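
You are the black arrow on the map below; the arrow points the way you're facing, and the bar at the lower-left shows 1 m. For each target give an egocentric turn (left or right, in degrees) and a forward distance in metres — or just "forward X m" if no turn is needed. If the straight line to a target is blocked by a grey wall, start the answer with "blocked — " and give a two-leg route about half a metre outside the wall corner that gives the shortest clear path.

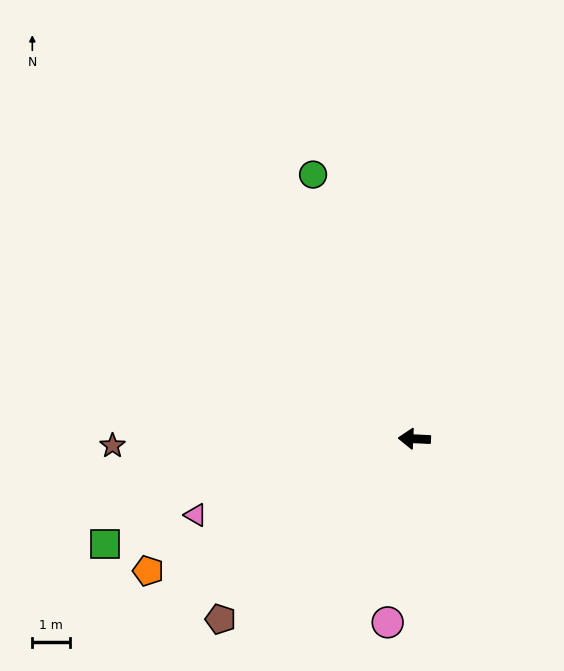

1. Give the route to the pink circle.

turn left 84°, forward 5.0 m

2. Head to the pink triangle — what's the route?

turn left 22°, forward 6.2 m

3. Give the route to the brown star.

turn left 4°, forward 8.1 m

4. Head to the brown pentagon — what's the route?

turn left 46°, forward 7.1 m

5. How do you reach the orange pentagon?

turn left 29°, forward 8.0 m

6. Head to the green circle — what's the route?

turn right 66°, forward 7.6 m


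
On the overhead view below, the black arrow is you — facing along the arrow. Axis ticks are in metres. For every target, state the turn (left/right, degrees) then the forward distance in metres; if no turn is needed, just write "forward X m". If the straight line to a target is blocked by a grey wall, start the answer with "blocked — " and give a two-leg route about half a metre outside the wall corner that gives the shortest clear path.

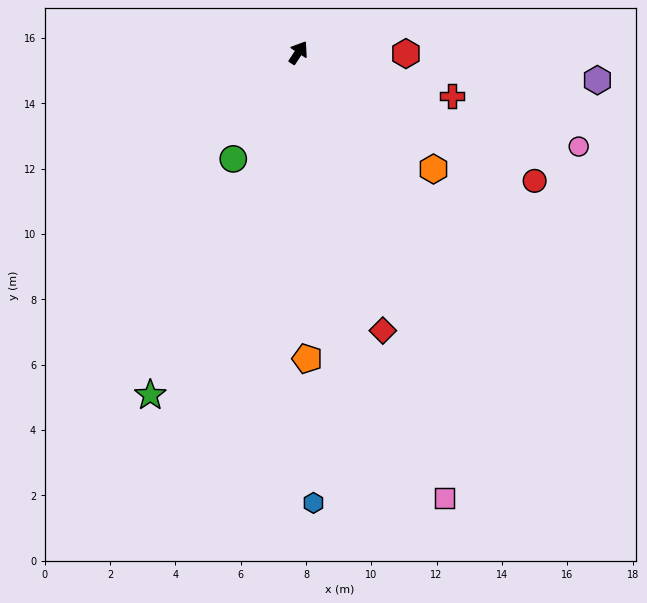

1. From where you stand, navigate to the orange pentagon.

turn right 145°, forward 9.4 m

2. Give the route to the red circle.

turn right 85°, forward 8.2 m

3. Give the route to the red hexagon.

turn right 57°, forward 3.3 m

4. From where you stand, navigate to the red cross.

turn right 72°, forward 4.9 m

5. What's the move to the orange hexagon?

turn right 97°, forward 5.5 m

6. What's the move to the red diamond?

turn right 130°, forward 8.9 m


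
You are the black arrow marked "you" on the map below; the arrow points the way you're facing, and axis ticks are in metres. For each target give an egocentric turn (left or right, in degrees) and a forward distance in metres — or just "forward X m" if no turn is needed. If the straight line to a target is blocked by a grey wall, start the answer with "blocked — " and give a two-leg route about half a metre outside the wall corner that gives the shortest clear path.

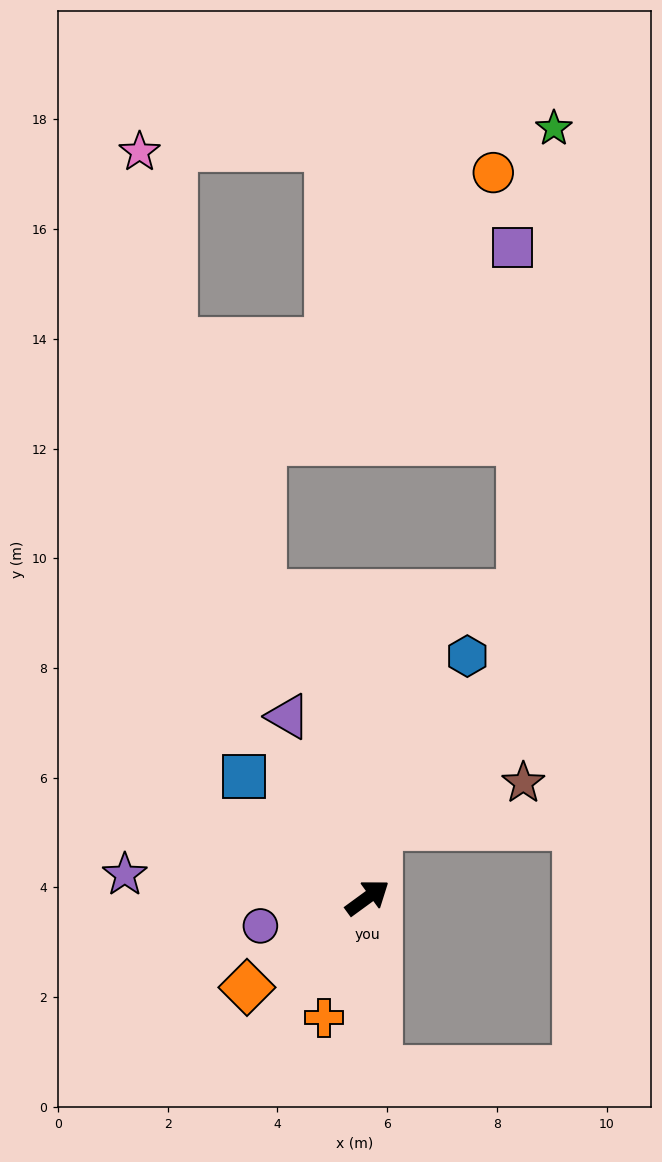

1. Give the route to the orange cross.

turn right 146°, forward 2.3 m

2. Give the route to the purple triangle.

turn left 78°, forward 3.6 m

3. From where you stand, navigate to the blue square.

turn left 99°, forward 3.1 m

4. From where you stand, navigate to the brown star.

blocked — turn left 44°, forward 1.3 m, then turn right 63°, forward 2.7 m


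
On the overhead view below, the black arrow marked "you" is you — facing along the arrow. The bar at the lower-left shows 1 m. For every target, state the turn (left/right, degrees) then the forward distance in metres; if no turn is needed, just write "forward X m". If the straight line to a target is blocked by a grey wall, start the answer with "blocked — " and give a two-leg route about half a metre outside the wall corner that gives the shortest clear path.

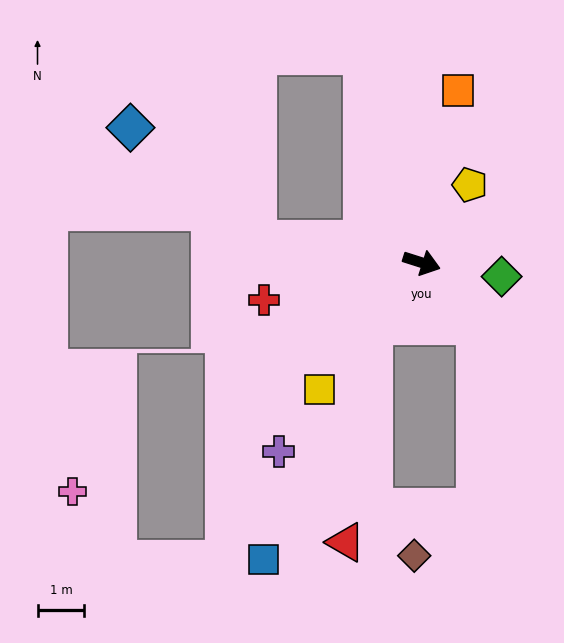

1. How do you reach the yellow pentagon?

turn left 76°, forward 2.0 m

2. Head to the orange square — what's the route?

turn left 96°, forward 3.8 m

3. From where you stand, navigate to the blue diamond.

blocked — turn right 170°, forward 3.6 m, then turn right 34°, forward 3.6 m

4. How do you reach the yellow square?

turn right 111°, forward 3.5 m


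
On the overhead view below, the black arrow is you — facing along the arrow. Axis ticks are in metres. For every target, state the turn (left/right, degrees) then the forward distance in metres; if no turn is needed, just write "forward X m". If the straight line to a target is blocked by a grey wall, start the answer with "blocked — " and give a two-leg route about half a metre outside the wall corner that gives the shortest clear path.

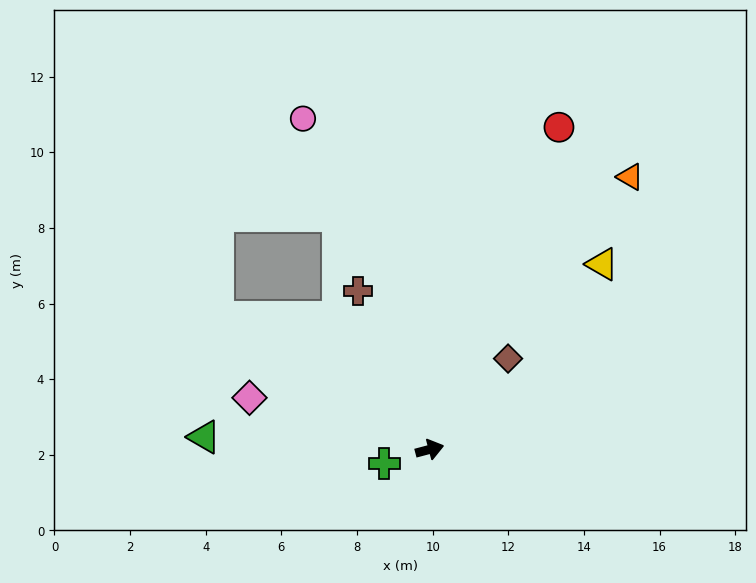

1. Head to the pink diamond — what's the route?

turn left 149°, forward 5.0 m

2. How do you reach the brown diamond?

turn left 34°, forward 3.2 m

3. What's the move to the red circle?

turn left 53°, forward 9.2 m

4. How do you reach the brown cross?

turn left 99°, forward 4.6 m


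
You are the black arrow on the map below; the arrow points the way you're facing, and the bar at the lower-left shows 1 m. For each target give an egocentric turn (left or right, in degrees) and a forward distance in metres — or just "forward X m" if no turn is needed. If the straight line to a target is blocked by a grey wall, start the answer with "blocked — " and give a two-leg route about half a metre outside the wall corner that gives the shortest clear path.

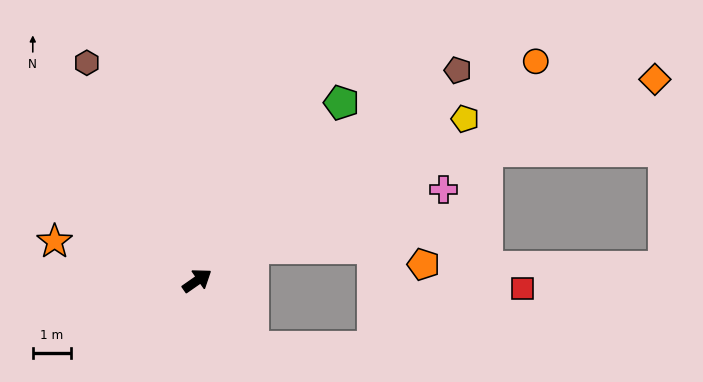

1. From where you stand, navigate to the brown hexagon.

turn left 82°, forward 6.3 m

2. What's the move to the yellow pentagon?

turn right 4°, forward 8.1 m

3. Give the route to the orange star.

turn left 130°, forward 3.8 m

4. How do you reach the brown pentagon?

turn left 4°, forward 8.7 m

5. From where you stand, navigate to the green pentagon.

turn left 16°, forward 5.9 m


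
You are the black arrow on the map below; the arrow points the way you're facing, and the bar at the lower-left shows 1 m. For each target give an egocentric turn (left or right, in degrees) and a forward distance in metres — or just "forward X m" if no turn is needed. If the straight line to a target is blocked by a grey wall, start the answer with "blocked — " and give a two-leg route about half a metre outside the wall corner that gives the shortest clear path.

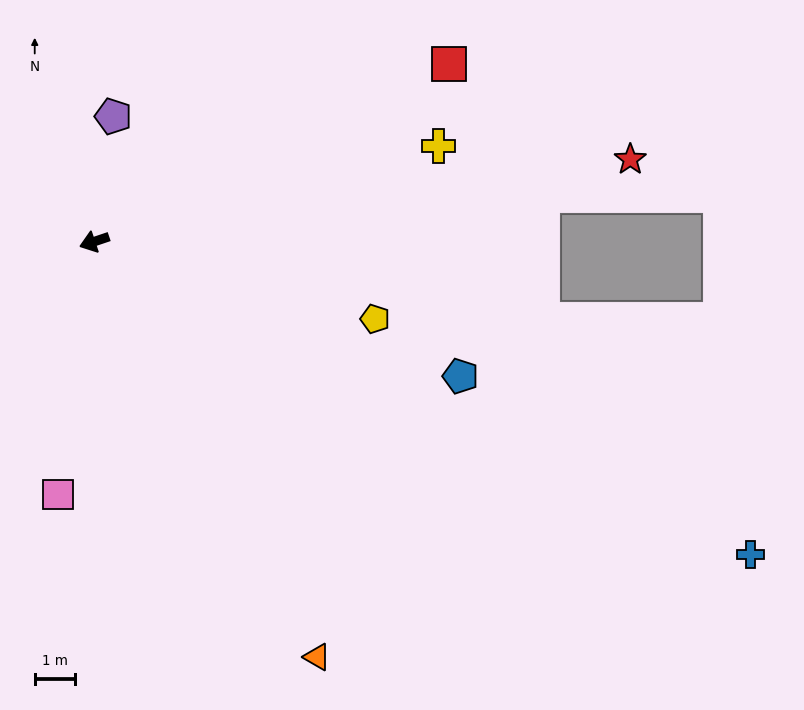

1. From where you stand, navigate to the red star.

turn left 170°, forward 13.6 m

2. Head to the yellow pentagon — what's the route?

turn left 146°, forward 7.3 m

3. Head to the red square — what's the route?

turn right 172°, forward 10.0 m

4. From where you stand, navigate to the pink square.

turn left 63°, forward 6.4 m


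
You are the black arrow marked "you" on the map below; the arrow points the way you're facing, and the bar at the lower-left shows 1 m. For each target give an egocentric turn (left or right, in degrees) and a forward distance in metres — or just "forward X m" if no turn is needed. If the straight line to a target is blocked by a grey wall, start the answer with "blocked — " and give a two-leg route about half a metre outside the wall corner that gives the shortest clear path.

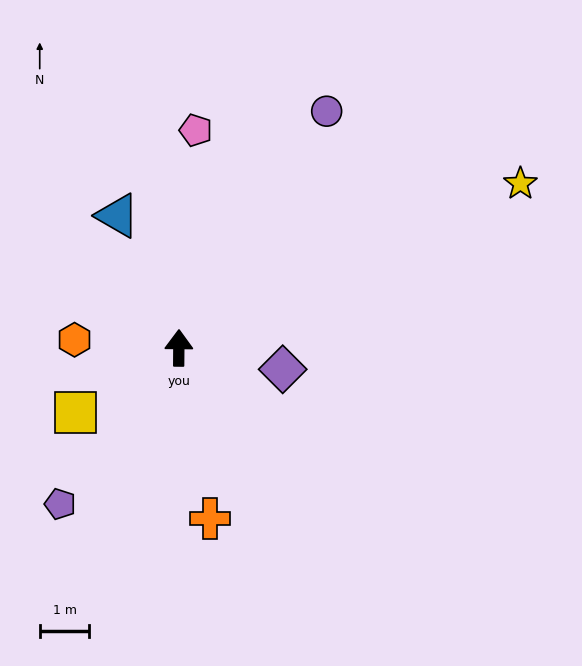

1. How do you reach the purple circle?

turn right 32°, forward 5.6 m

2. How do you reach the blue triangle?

turn left 25°, forward 2.9 m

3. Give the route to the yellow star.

turn right 64°, forward 7.6 m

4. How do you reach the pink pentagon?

turn right 4°, forward 4.4 m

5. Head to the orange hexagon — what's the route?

turn left 86°, forward 2.1 m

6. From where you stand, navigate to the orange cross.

turn right 169°, forward 3.5 m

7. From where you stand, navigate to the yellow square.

turn left 122°, forward 2.5 m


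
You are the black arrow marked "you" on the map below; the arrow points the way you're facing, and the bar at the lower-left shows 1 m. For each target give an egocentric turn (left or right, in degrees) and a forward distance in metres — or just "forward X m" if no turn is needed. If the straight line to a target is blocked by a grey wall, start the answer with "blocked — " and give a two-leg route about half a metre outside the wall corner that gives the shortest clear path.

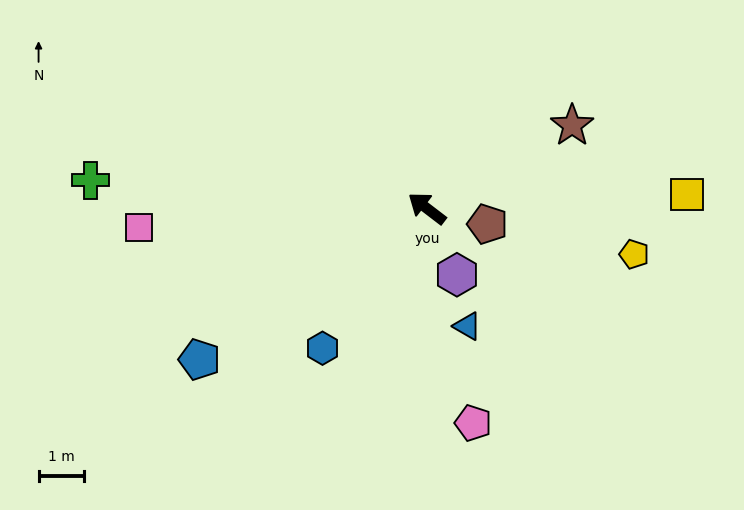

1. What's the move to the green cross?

turn left 33°, forward 7.4 m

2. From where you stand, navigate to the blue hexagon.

turn left 91°, forward 3.8 m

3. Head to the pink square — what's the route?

turn left 41°, forward 6.3 m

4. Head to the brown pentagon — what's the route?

turn right 157°, forward 1.4 m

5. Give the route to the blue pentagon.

turn left 71°, forward 6.0 m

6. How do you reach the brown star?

turn right 113°, forward 3.7 m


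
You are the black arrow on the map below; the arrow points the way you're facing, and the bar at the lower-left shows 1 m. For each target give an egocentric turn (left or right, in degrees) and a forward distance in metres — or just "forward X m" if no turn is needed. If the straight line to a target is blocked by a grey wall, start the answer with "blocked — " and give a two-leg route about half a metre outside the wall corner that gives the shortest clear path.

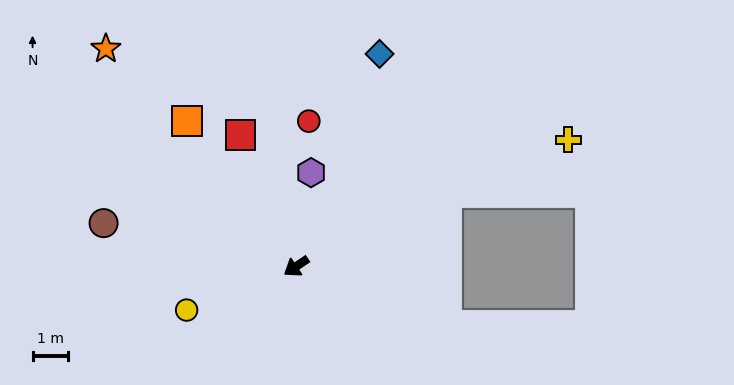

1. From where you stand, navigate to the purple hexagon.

turn right 133°, forward 2.7 m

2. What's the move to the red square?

turn right 101°, forward 4.0 m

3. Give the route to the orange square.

turn right 87°, forward 5.1 m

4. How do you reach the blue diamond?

turn right 145°, forward 6.4 m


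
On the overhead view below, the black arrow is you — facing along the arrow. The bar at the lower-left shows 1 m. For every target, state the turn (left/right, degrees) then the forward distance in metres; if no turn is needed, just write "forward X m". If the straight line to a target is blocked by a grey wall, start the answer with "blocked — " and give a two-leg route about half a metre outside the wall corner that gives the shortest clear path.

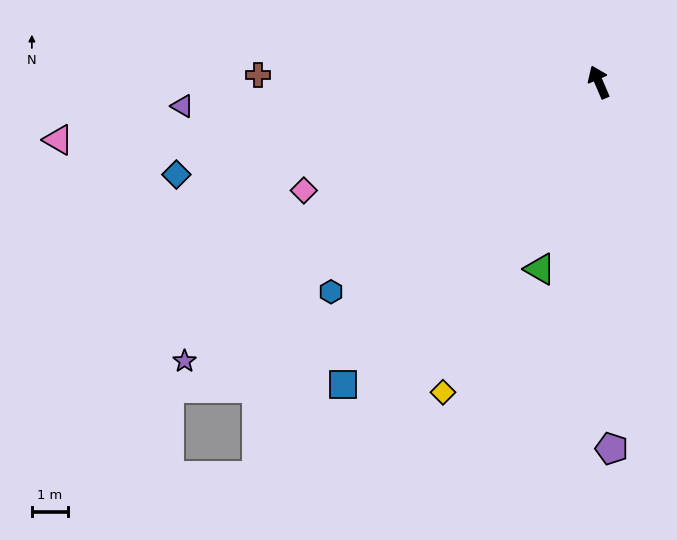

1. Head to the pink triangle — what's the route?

turn left 73°, forward 15.2 m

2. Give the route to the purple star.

turn left 101°, forward 14.0 m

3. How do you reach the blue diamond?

turn left 79°, forward 12.1 m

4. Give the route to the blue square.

turn left 116°, forward 11.1 m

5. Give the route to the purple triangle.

turn left 70°, forward 11.7 m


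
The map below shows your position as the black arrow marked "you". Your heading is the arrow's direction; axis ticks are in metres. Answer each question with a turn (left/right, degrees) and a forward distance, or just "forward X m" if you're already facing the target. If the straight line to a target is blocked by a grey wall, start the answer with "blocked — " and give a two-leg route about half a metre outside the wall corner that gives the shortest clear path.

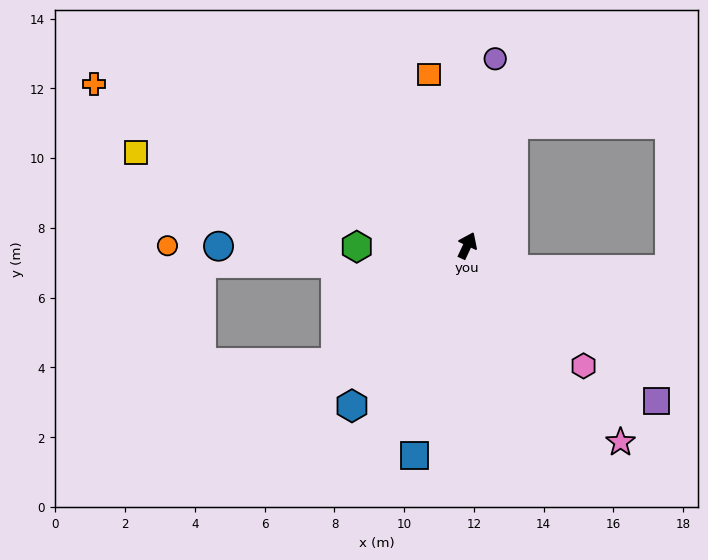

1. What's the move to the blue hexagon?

turn left 169°, forward 5.7 m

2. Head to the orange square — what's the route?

turn left 38°, forward 5.0 m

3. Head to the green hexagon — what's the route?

turn left 116°, forward 3.2 m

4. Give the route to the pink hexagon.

turn right 111°, forward 4.8 m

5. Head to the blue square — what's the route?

turn right 169°, forward 6.2 m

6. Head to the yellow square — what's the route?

turn left 99°, forward 9.9 m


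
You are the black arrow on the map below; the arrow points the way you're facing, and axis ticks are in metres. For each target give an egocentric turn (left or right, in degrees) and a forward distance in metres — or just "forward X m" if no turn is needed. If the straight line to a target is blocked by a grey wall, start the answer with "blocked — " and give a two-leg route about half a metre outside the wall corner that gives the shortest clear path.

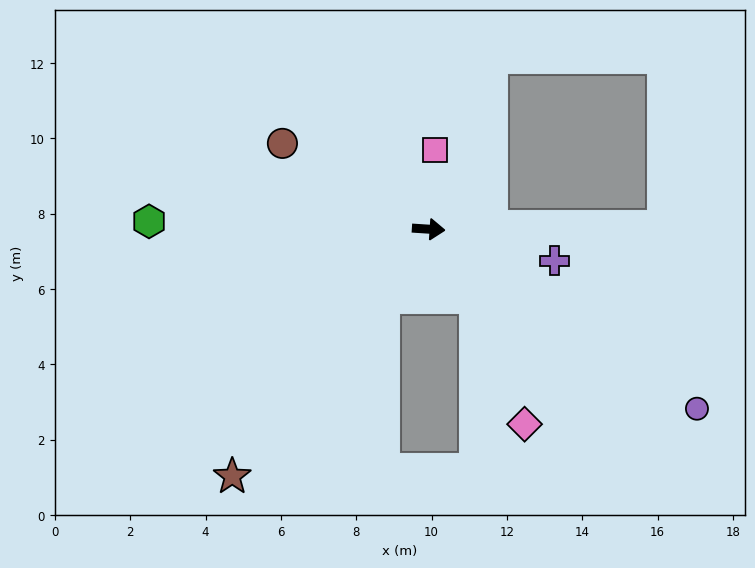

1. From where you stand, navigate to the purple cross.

turn right 10°, forward 3.4 m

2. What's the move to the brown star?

turn right 125°, forward 8.4 m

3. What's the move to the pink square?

turn left 89°, forward 2.1 m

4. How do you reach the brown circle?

turn left 153°, forward 4.5 m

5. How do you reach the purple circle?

turn right 30°, forward 8.6 m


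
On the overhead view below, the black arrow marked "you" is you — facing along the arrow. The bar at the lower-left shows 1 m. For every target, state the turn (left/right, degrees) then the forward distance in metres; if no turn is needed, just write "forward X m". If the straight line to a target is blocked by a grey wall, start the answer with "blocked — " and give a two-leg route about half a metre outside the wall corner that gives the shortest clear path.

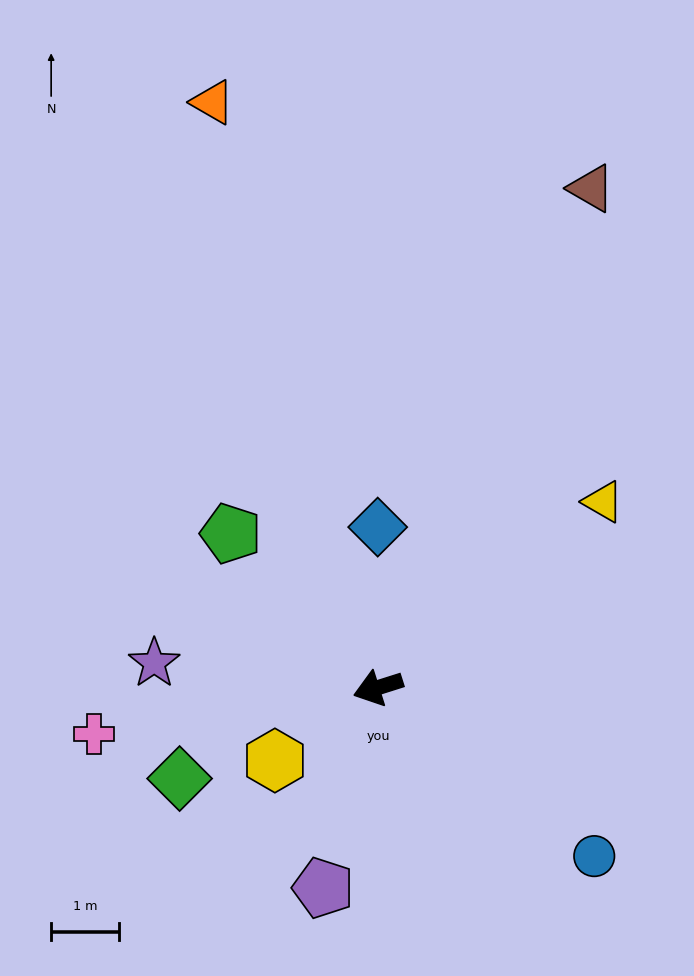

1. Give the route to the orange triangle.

turn right 92°, forward 8.9 m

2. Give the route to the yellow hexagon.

turn left 18°, forward 1.9 m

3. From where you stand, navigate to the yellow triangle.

turn right 158°, forward 4.3 m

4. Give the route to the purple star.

turn right 24°, forward 3.3 m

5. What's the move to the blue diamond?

turn right 107°, forward 2.4 m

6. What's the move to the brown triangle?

turn right 131°, forward 8.0 m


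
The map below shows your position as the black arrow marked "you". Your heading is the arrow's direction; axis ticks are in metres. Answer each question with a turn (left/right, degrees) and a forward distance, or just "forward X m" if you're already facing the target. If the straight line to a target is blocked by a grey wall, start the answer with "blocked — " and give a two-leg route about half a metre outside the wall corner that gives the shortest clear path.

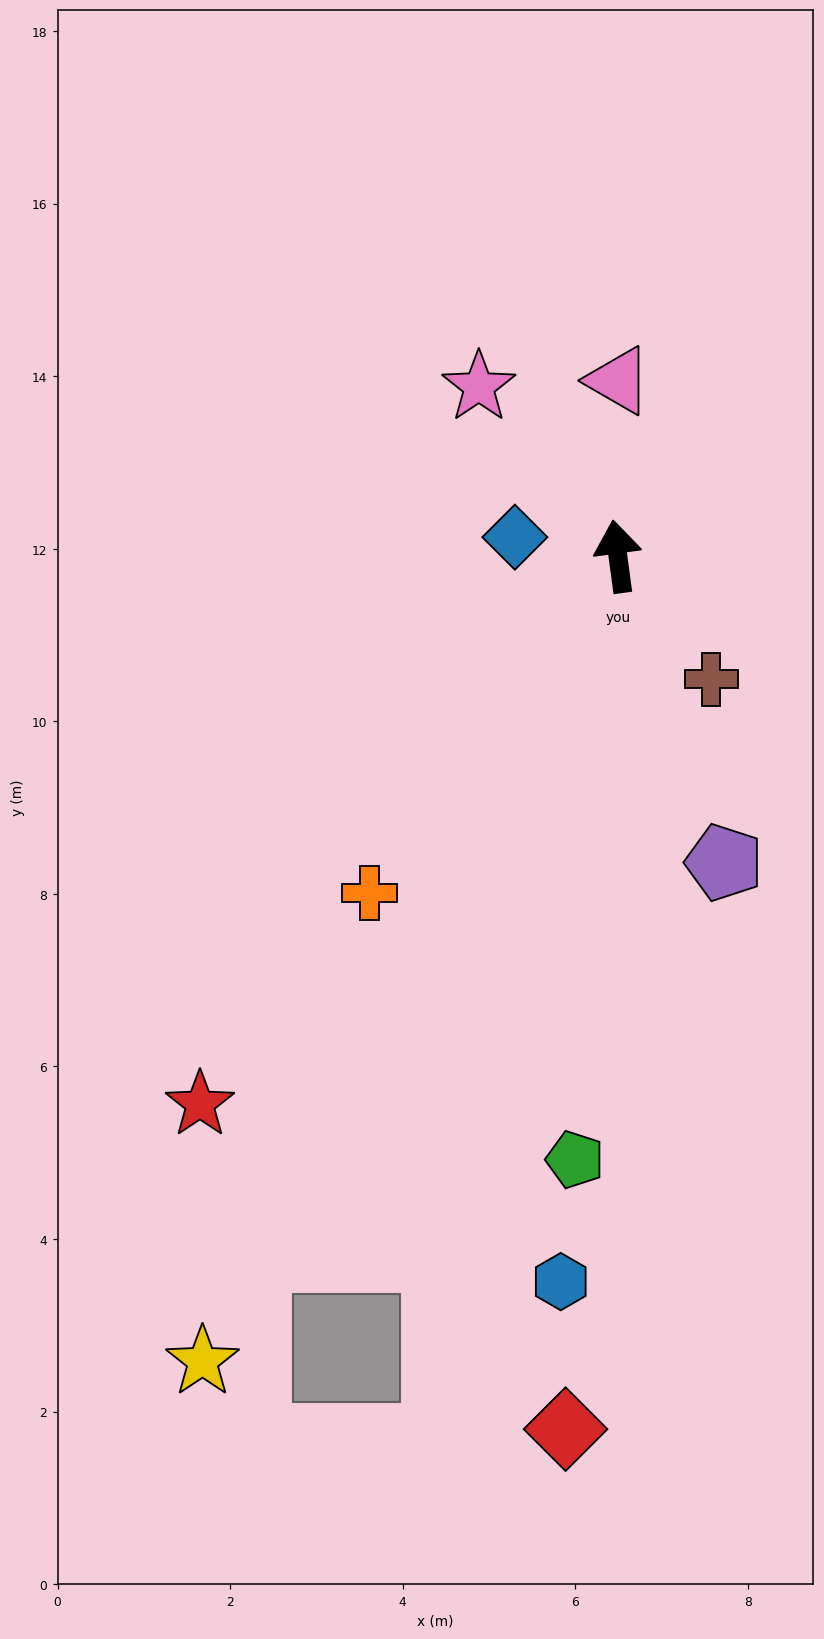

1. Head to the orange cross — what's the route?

turn left 136°, forward 4.8 m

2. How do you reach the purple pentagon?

turn right 169°, forward 3.8 m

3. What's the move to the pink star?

turn left 32°, forward 2.5 m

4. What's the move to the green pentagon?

turn left 168°, forward 7.0 m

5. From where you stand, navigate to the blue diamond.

turn left 72°, forward 1.2 m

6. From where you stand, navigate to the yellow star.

turn left 145°, forward 10.5 m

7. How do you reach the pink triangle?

turn right 8°, forward 2.0 m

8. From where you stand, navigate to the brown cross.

turn right 150°, forward 1.8 m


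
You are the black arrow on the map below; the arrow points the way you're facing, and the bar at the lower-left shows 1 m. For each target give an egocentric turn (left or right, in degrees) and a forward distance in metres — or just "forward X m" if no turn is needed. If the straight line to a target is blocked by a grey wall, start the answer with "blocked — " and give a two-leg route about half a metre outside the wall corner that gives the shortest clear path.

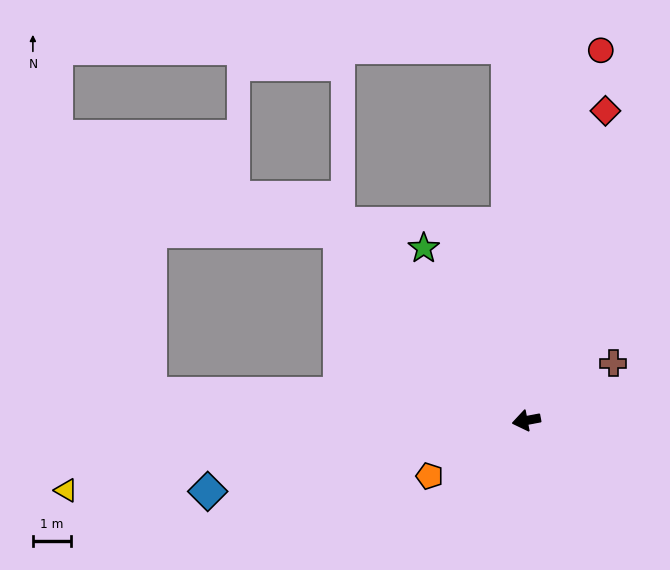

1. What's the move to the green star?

turn right 70°, forward 5.2 m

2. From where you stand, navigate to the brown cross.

turn right 157°, forward 2.7 m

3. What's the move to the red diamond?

turn right 115°, forward 8.3 m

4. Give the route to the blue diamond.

forward 8.5 m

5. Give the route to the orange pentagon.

turn left 19°, forward 2.9 m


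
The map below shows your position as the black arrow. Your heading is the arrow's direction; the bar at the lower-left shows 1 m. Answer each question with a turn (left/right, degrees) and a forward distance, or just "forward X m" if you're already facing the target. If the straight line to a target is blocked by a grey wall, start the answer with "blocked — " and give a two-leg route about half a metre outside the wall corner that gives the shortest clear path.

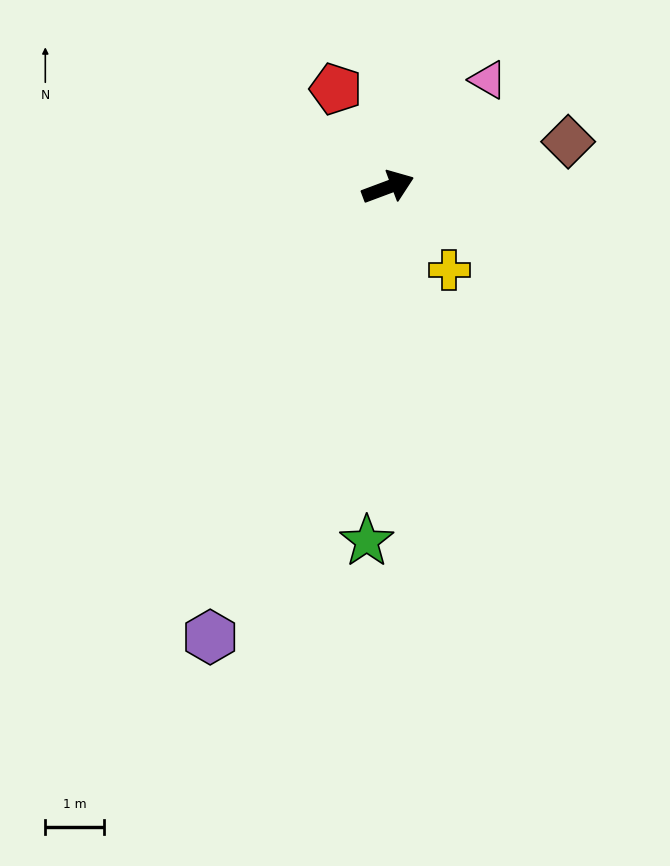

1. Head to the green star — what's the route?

turn right 114°, forward 6.0 m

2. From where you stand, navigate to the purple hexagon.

turn right 132°, forward 8.2 m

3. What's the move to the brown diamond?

turn right 6°, forward 3.1 m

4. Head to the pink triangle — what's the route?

turn left 27°, forward 2.5 m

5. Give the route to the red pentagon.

turn left 97°, forward 1.9 m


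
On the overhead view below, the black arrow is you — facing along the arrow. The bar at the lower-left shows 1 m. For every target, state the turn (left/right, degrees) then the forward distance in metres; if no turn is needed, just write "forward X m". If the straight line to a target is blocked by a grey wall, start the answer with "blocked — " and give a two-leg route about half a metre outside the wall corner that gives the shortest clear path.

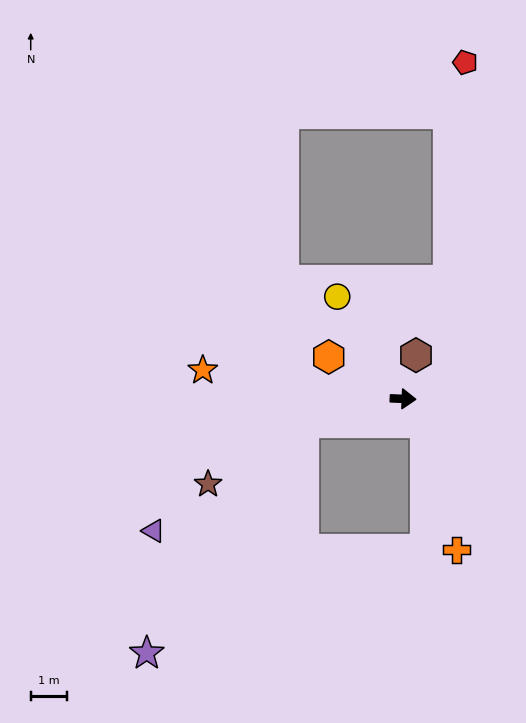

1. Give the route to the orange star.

turn left 174°, forward 5.6 m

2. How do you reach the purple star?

blocked — turn right 164°, forward 2.8 m, then turn left 42°, forward 7.7 m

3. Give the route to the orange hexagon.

turn left 153°, forward 2.4 m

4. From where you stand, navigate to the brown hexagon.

turn left 76°, forward 1.3 m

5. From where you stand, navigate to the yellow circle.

turn left 125°, forward 3.4 m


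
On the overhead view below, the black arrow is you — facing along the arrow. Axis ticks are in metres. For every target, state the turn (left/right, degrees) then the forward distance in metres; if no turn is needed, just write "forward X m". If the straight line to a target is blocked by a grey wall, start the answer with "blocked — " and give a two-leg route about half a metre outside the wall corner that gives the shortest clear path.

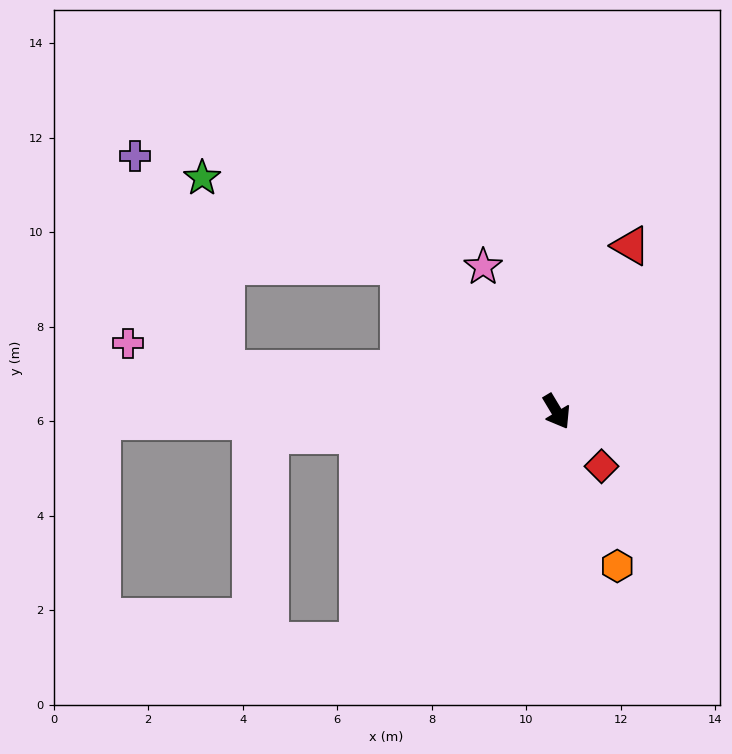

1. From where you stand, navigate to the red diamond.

turn left 8°, forward 1.5 m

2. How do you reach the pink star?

turn left 176°, forward 3.4 m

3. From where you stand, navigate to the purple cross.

blocked — turn right 128°, forward 7.1 m, then turn right 60°, forward 4.9 m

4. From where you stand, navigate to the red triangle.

turn left 125°, forward 3.8 m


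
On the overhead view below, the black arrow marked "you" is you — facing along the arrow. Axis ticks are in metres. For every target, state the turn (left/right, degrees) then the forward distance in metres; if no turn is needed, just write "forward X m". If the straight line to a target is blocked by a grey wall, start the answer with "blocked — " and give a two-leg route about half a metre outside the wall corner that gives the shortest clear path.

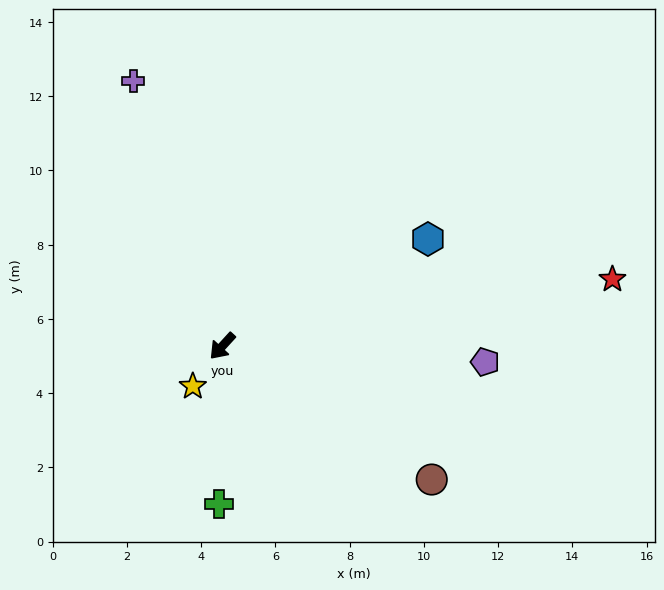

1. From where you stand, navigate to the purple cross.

turn right 119°, forward 7.5 m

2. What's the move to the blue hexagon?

turn left 160°, forward 6.2 m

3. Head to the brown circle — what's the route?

turn left 100°, forward 6.7 m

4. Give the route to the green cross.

turn left 41°, forward 4.3 m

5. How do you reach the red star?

turn left 142°, forward 10.7 m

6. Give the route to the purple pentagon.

turn left 129°, forward 7.1 m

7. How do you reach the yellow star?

turn left 6°, forward 1.3 m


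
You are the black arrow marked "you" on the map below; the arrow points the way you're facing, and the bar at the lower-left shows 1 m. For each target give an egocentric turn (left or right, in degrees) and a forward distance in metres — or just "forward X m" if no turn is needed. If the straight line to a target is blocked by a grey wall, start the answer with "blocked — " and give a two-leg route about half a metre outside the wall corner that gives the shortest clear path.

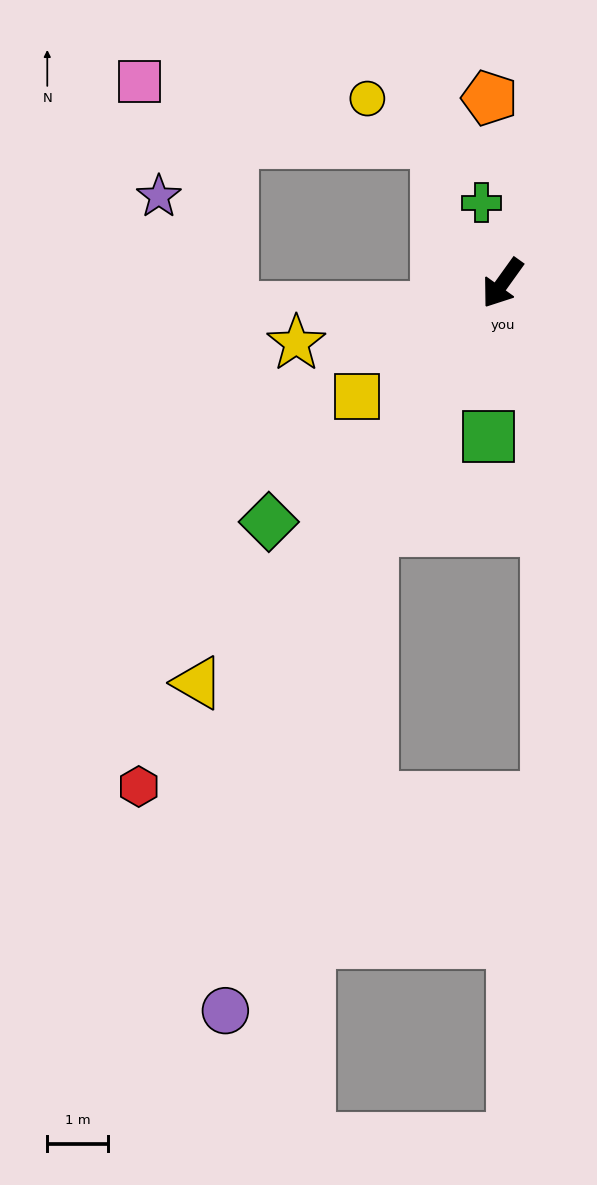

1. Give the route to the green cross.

turn right 130°, forward 1.4 m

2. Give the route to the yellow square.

turn right 16°, forward 3.0 m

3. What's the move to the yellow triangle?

forward 8.2 m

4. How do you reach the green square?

turn left 30°, forward 2.5 m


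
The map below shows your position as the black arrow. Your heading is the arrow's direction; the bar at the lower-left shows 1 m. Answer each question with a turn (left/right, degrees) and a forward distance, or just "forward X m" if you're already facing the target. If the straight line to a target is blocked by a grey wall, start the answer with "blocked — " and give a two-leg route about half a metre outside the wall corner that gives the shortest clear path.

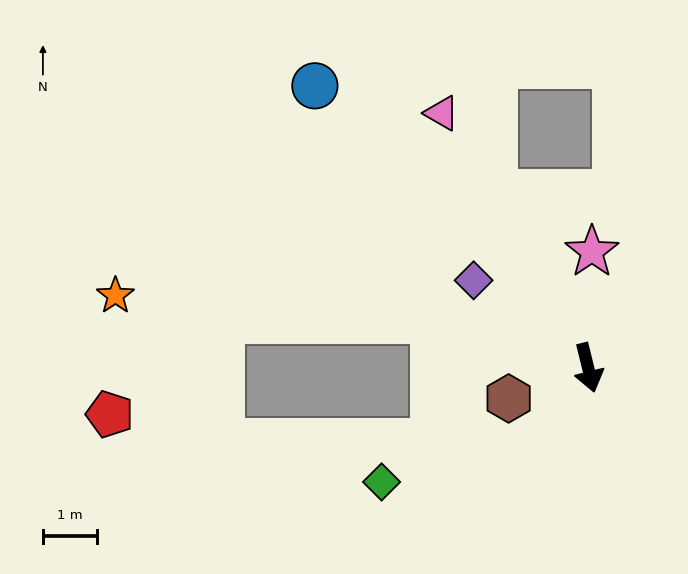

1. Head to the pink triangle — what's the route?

turn right 164°, forward 5.4 m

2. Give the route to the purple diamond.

turn right 141°, forward 2.7 m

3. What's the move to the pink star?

turn left 164°, forward 2.2 m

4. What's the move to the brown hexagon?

turn right 83°, forward 1.6 m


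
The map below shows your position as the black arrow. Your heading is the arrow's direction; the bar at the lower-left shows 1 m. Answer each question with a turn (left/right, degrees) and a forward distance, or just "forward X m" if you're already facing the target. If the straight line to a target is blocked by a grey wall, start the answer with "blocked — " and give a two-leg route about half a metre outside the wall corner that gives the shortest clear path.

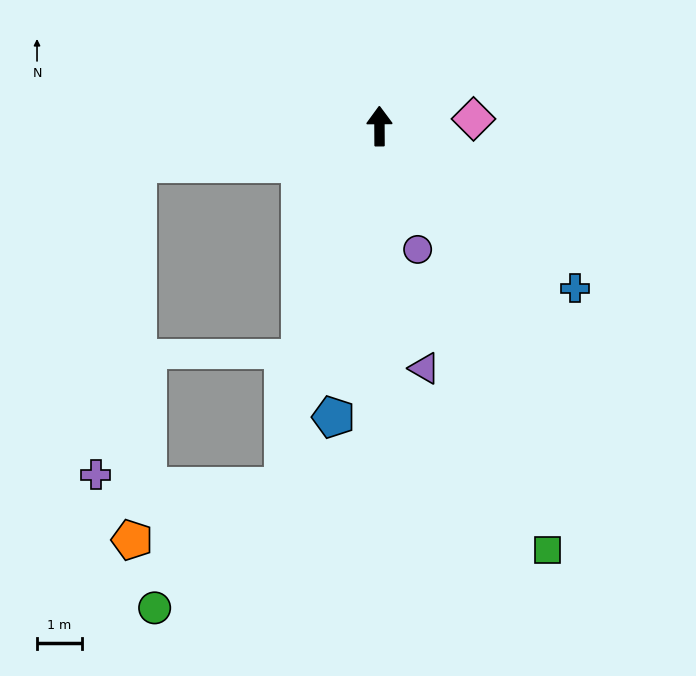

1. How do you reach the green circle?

blocked — turn left 165°, forward 8.3 m, then turn right 32°, forward 3.9 m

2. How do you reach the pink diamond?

turn right 86°, forward 2.1 m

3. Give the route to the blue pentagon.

turn left 171°, forward 6.6 m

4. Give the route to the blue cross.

turn right 130°, forward 5.7 m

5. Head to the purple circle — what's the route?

turn right 163°, forward 2.9 m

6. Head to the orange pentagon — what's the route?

blocked — turn left 98°, forward 5.4 m, then turn left 81°, forward 8.4 m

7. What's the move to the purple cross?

blocked — turn left 98°, forward 5.4 m, then turn left 74°, forward 7.0 m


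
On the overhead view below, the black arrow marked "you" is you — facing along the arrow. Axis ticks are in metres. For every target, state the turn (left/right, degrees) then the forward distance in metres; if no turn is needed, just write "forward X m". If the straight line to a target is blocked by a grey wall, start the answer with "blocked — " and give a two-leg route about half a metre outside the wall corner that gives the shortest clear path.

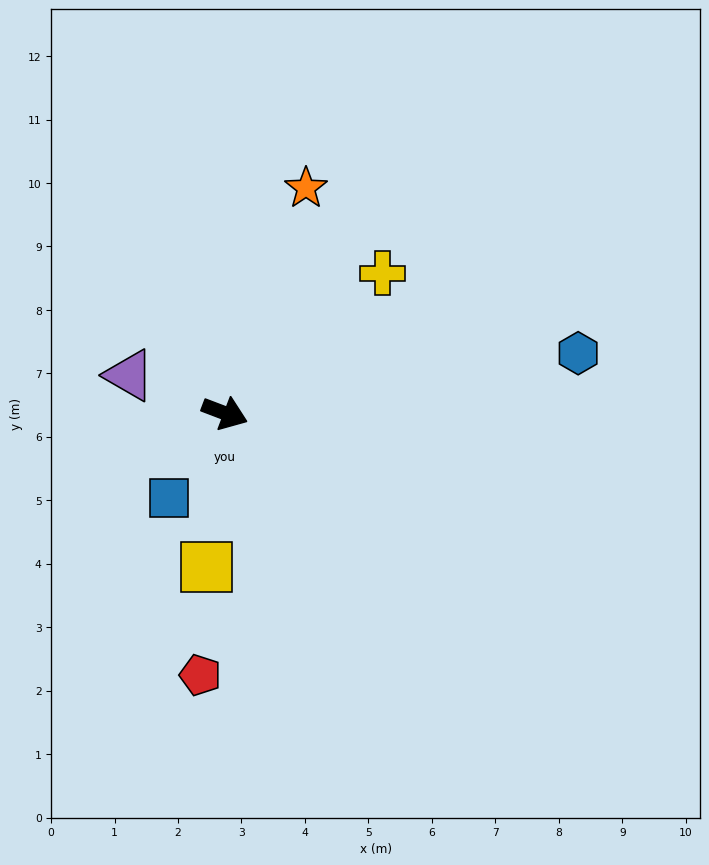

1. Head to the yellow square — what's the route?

turn right 76°, forward 2.4 m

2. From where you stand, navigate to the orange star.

turn left 91°, forward 3.8 m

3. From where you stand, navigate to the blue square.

turn right 103°, forward 1.6 m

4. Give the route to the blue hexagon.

turn left 30°, forward 5.6 m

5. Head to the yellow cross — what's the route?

turn left 62°, forward 3.3 m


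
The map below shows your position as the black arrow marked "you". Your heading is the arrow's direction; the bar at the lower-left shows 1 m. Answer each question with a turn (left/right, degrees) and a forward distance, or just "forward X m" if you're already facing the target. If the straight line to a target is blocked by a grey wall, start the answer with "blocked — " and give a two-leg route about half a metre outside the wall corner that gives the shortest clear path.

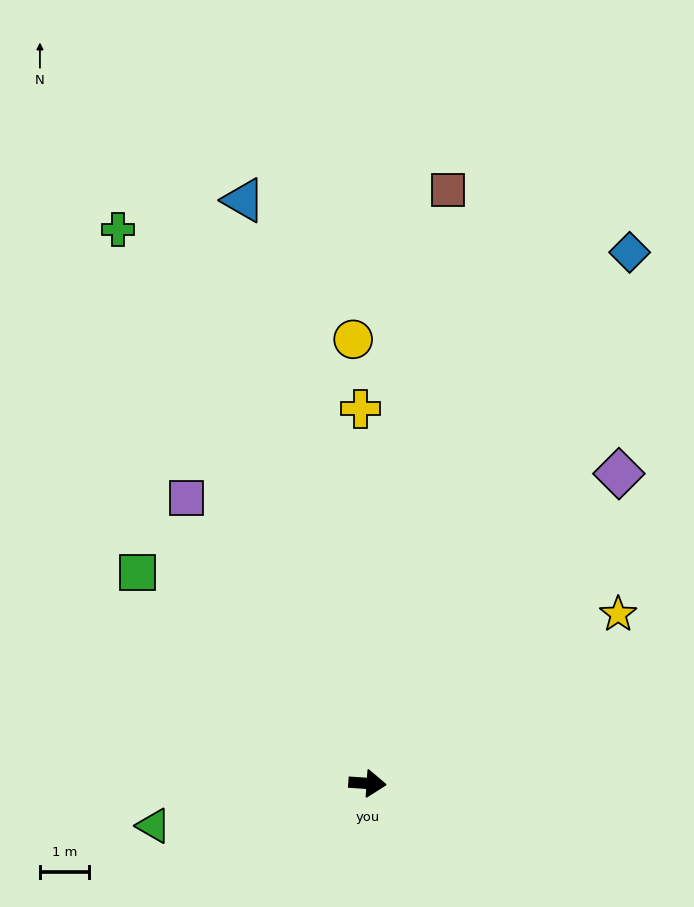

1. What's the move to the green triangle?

turn right 165°, forward 4.4 m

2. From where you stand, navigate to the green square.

turn left 141°, forward 6.4 m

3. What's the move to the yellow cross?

turn left 95°, forward 7.6 m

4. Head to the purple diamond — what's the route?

turn left 55°, forward 8.1 m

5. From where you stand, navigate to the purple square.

turn left 126°, forward 6.9 m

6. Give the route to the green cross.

turn left 118°, forward 12.4 m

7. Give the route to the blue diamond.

turn left 68°, forward 12.1 m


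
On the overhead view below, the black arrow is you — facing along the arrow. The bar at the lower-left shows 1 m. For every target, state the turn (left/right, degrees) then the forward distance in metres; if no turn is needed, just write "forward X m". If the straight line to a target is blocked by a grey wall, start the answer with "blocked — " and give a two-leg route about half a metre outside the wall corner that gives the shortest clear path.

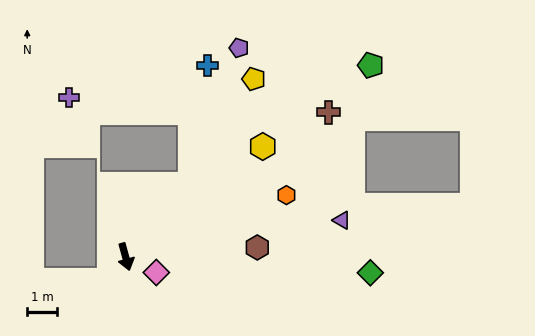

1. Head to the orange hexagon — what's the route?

turn left 96°, forward 5.8 m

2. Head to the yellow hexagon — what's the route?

turn left 113°, forward 5.9 m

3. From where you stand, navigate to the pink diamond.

turn left 48°, forward 1.2 m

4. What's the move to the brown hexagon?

turn left 79°, forward 4.4 m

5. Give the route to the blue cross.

blocked — turn left 123°, forward 3.3 m, then turn left 33°, forward 4.0 m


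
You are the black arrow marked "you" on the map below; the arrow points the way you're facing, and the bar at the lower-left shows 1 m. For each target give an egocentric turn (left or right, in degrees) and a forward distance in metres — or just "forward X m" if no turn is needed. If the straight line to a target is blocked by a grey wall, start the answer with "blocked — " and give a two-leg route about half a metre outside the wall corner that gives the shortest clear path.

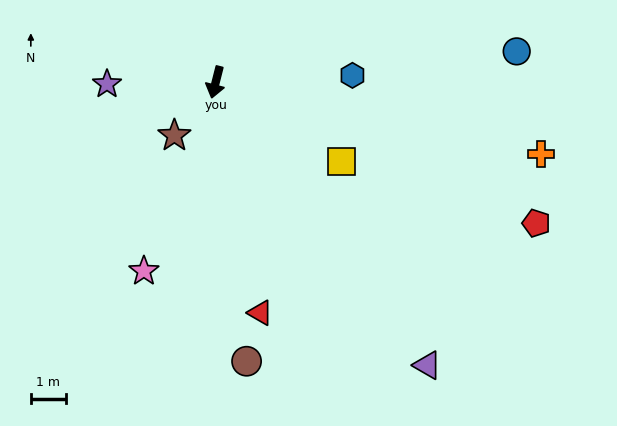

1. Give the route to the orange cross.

turn left 92°, forward 9.6 m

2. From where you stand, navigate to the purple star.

turn right 75°, forward 3.1 m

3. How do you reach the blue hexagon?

turn left 107°, forward 3.9 m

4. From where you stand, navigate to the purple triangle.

turn left 51°, forward 10.2 m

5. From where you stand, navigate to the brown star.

turn right 24°, forward 1.9 m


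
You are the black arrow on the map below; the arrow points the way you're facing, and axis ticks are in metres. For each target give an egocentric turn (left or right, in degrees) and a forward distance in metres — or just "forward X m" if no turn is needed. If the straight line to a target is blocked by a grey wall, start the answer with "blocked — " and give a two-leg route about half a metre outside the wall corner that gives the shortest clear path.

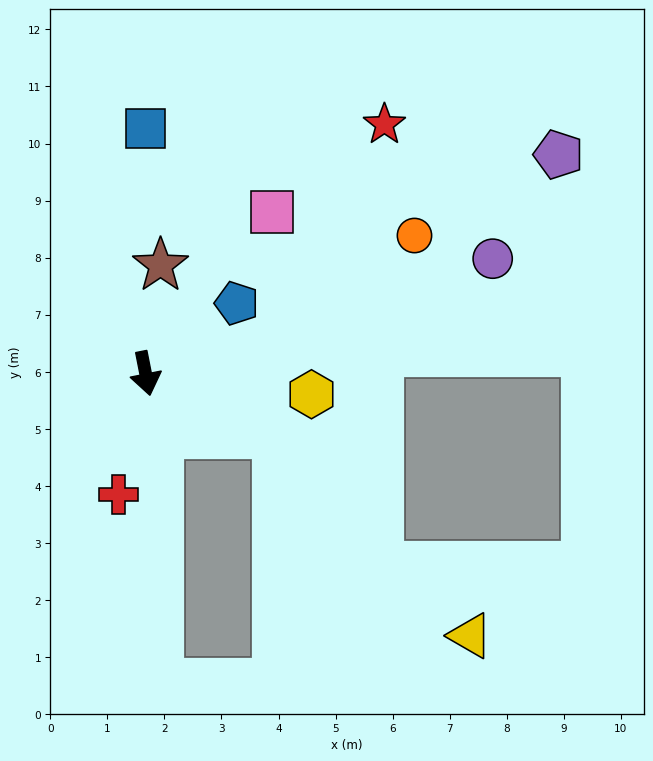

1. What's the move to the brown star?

turn left 161°, forward 1.9 m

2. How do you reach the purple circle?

turn left 97°, forward 6.4 m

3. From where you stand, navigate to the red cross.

turn right 24°, forward 2.2 m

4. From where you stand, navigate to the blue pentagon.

turn left 116°, forward 2.0 m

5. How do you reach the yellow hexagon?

turn left 72°, forward 2.9 m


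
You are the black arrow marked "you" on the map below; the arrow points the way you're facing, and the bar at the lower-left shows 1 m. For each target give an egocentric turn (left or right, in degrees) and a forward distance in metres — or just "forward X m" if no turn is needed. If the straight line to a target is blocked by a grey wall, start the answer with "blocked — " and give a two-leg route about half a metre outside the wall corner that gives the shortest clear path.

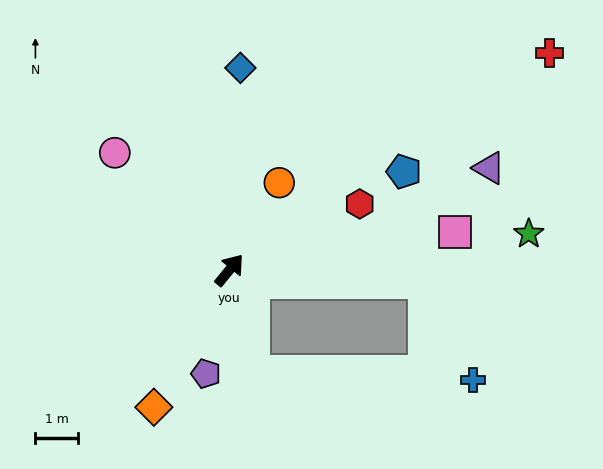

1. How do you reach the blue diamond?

turn left 36°, forward 4.8 m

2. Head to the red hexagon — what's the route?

turn right 24°, forward 3.4 m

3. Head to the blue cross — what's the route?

blocked — turn right 54°, forward 4.6 m, then turn right 61°, forward 2.6 m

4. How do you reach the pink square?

turn right 41°, forward 5.4 m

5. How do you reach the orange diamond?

turn right 170°, forward 3.7 m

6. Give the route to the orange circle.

turn left 10°, forward 2.4 m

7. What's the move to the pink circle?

turn left 84°, forward 3.9 m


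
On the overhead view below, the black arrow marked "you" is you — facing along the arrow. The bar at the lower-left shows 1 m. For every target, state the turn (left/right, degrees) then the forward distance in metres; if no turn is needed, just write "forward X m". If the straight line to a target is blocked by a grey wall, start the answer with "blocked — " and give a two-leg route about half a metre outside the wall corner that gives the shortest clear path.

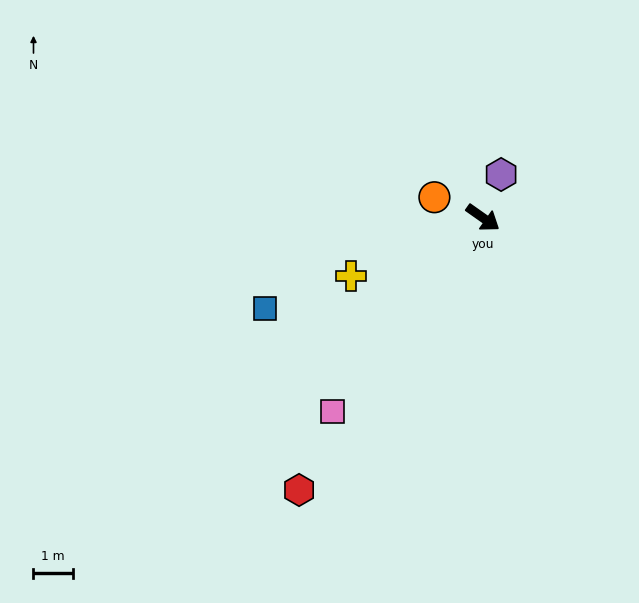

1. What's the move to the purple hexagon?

turn left 102°, forward 1.2 m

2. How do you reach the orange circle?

turn right 168°, forward 1.3 m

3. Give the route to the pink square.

turn right 93°, forward 6.2 m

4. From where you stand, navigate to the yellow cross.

turn right 121°, forward 3.7 m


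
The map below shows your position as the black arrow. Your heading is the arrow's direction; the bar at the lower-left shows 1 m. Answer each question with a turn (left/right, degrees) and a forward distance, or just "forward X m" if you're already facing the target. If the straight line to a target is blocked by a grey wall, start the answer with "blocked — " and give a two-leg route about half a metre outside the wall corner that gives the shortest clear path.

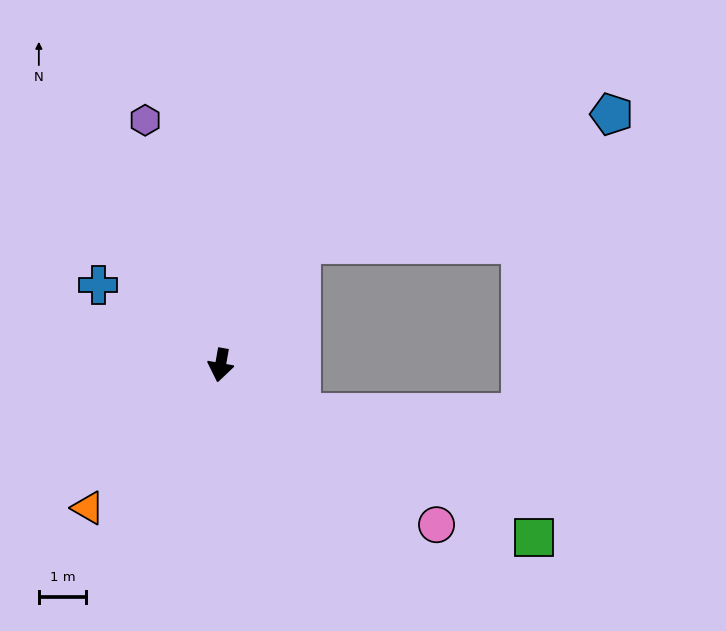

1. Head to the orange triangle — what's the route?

turn right 33°, forward 4.1 m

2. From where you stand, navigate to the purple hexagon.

turn right 153°, forward 5.4 m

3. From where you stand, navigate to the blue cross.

turn right 113°, forward 3.1 m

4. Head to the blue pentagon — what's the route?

blocked — turn left 157°, forward 3.1 m, then turn right 34°, forward 7.2 m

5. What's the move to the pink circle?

turn left 64°, forward 5.7 m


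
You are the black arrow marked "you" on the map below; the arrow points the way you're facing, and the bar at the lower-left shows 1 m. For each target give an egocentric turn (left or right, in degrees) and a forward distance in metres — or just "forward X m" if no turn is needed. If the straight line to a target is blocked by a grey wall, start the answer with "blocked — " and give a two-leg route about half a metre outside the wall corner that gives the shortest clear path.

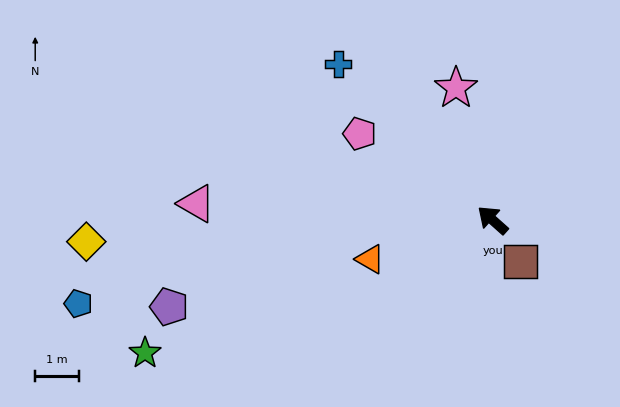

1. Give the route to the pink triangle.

turn left 39°, forward 6.8 m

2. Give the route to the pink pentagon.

turn left 9°, forward 3.6 m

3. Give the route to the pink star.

turn right 33°, forward 3.1 m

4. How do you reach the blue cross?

turn right 4°, forward 5.0 m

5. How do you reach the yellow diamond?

turn left 45°, forward 9.3 m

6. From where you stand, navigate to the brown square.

turn left 166°, forward 1.1 m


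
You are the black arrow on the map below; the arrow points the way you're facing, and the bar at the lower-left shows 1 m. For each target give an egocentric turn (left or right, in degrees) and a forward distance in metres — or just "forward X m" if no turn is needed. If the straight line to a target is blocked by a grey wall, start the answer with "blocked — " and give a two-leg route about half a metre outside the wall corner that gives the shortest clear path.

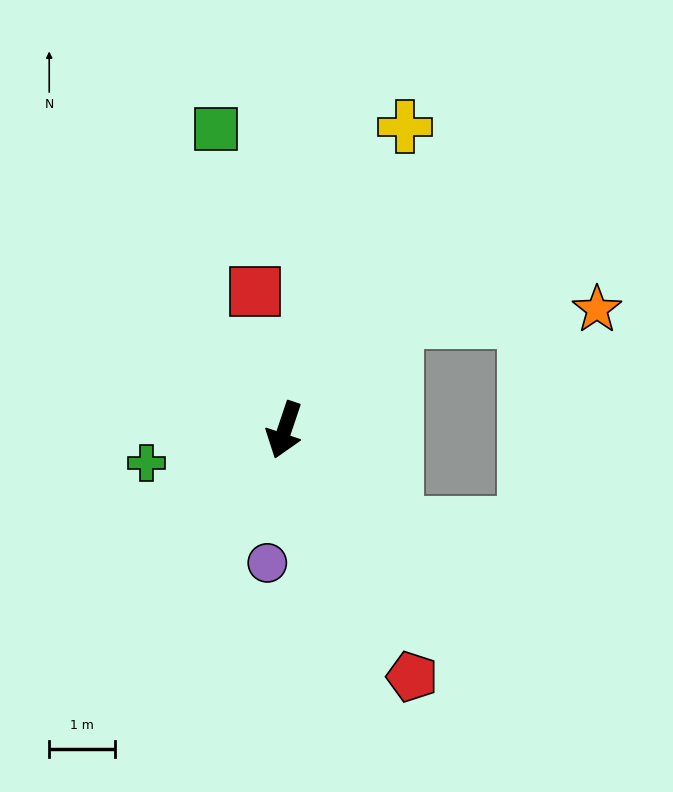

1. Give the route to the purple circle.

turn left 11°, forward 2.0 m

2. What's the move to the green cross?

turn right 58°, forward 2.2 m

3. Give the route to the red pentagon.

turn left 46°, forward 4.2 m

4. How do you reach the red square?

turn right 149°, forward 2.2 m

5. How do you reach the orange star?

blocked — turn left 153°, forward 2.4 m, then turn right 41°, forward 3.1 m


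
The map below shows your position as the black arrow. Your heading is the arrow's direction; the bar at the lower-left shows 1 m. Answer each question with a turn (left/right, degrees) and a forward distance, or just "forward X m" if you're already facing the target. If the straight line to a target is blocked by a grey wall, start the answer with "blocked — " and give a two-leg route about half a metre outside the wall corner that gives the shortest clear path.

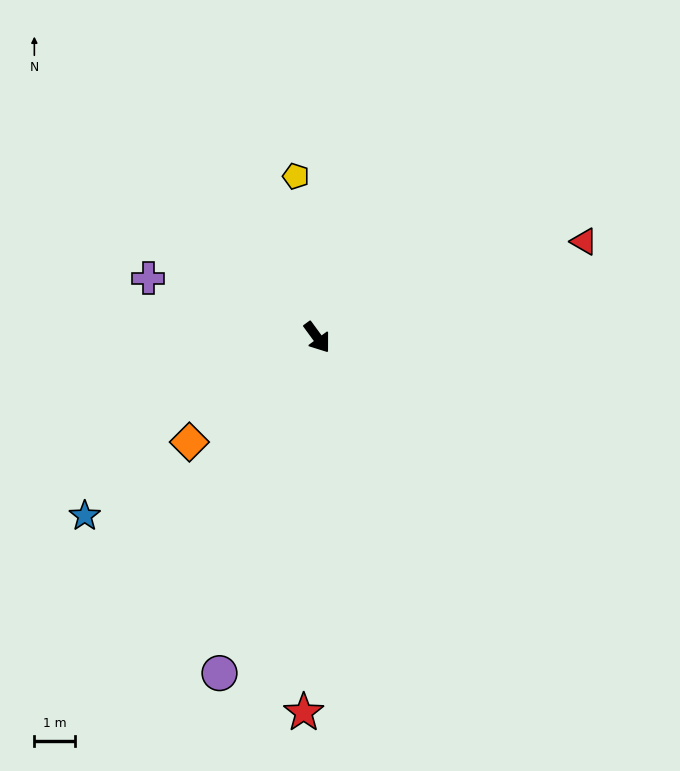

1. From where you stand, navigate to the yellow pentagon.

turn left 151°, forward 4.0 m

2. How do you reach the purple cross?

turn right 146°, forward 4.4 m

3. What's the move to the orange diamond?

turn right 87°, forward 4.0 m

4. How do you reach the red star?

turn right 38°, forward 9.2 m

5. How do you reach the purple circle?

turn right 52°, forward 8.5 m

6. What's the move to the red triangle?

turn left 74°, forward 6.9 m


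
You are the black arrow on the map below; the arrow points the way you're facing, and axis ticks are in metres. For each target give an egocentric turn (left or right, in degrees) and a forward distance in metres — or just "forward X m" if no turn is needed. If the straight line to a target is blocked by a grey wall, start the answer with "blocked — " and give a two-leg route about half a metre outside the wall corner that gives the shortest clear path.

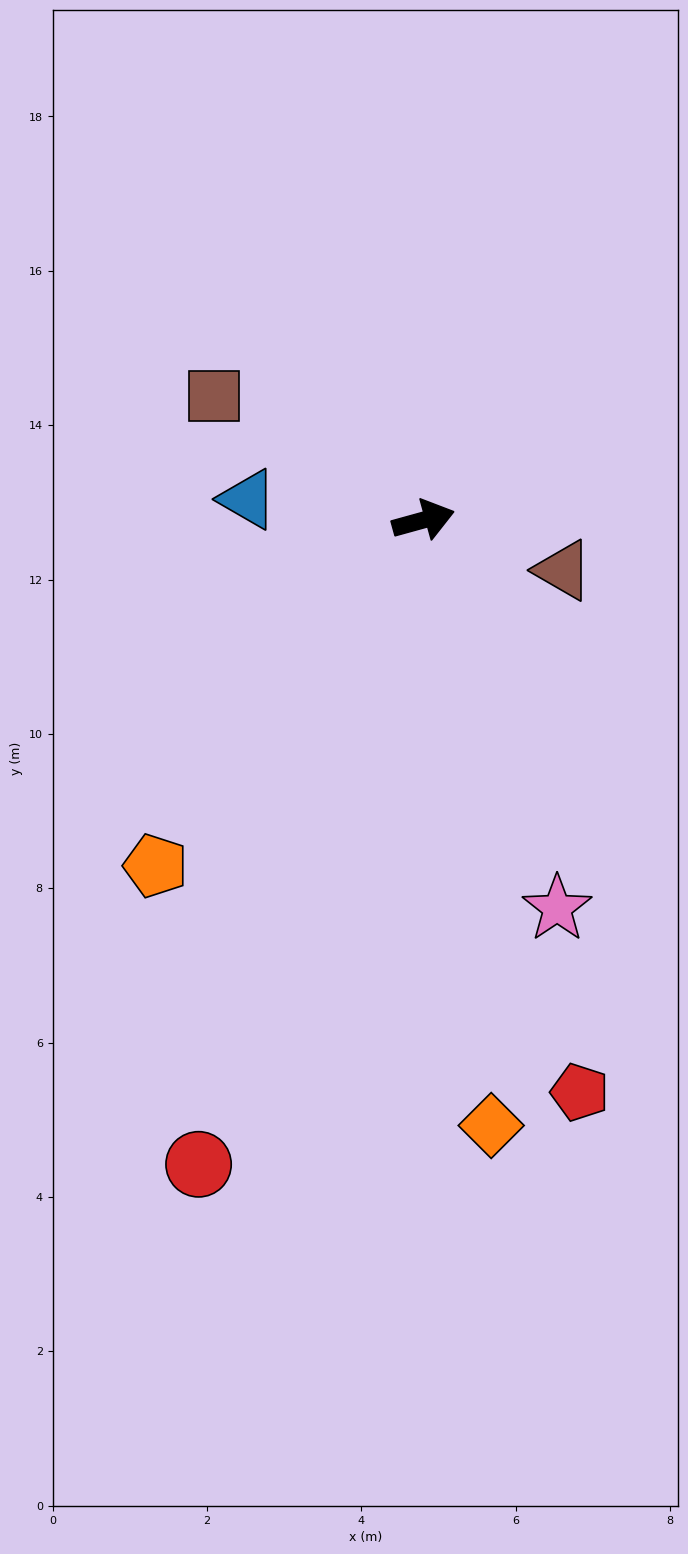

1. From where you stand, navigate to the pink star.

turn right 86°, forward 5.3 m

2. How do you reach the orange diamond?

turn right 99°, forward 7.9 m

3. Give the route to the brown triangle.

turn right 35°, forward 1.9 m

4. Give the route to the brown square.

turn left 134°, forward 3.2 m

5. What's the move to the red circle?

turn right 125°, forward 8.8 m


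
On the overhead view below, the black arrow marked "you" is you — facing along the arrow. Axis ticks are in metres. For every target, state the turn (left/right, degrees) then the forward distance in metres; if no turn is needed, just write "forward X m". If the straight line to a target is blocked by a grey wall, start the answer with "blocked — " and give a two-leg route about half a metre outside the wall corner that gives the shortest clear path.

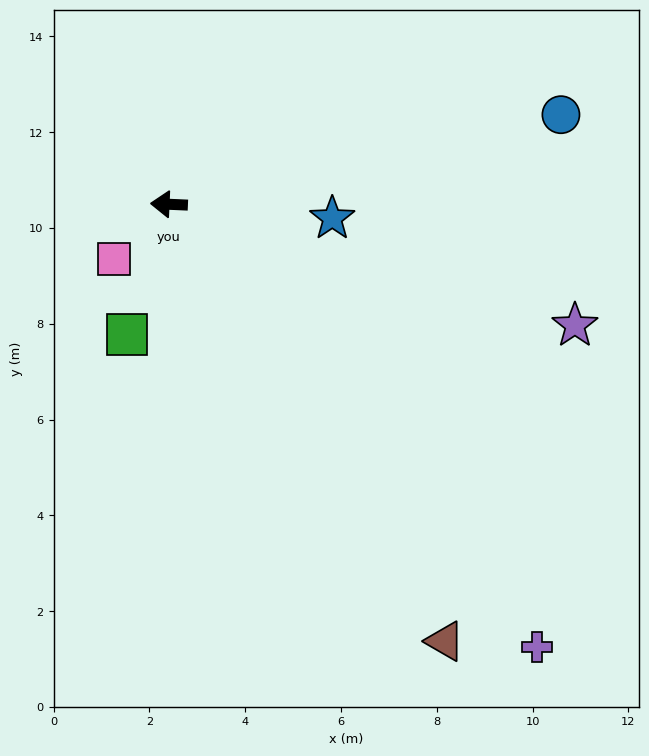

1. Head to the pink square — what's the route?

turn left 48°, forward 1.6 m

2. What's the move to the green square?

turn left 75°, forward 2.9 m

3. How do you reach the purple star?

turn left 166°, forward 8.8 m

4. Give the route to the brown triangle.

turn left 125°, forward 10.8 m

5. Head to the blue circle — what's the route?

turn right 165°, forward 8.4 m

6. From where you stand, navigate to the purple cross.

turn left 132°, forward 12.0 m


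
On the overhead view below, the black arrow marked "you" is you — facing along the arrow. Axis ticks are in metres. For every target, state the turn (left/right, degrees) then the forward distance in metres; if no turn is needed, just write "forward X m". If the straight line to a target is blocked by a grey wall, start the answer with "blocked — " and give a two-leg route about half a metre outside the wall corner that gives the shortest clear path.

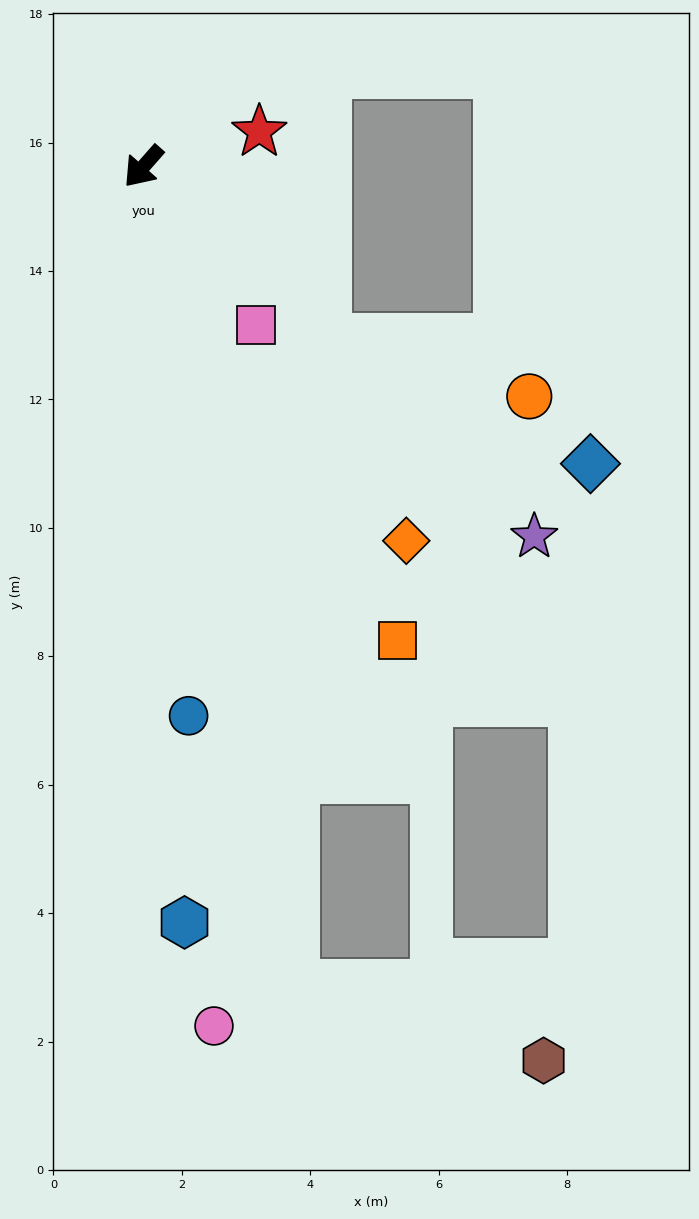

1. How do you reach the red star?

turn left 148°, forward 1.9 m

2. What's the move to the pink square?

turn left 77°, forward 3.0 m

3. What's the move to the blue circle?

turn left 46°, forward 8.6 m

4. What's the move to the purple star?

turn left 88°, forward 8.4 m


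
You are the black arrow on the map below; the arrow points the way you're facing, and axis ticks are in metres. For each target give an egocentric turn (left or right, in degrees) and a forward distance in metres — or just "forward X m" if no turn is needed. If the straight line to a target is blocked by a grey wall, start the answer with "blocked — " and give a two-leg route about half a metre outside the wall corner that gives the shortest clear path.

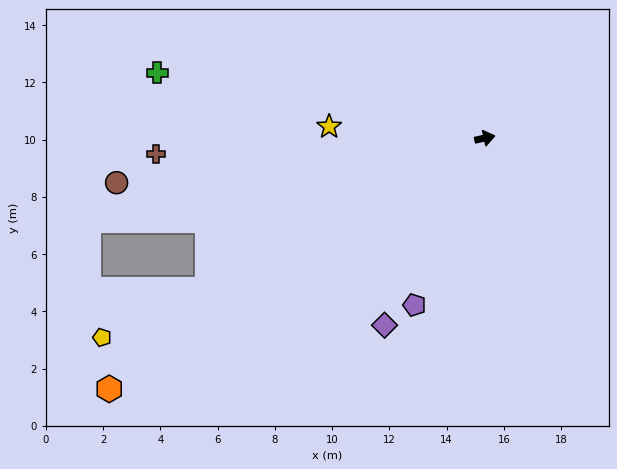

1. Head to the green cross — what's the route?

turn left 157°, forward 11.7 m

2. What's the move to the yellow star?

turn left 164°, forward 5.5 m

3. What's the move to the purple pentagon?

turn right 125°, forward 6.3 m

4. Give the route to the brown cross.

turn left 171°, forward 11.5 m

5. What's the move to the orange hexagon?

turn right 159°, forward 15.8 m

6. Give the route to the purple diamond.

turn right 130°, forward 7.4 m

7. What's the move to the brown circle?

turn left 175°, forward 13.0 m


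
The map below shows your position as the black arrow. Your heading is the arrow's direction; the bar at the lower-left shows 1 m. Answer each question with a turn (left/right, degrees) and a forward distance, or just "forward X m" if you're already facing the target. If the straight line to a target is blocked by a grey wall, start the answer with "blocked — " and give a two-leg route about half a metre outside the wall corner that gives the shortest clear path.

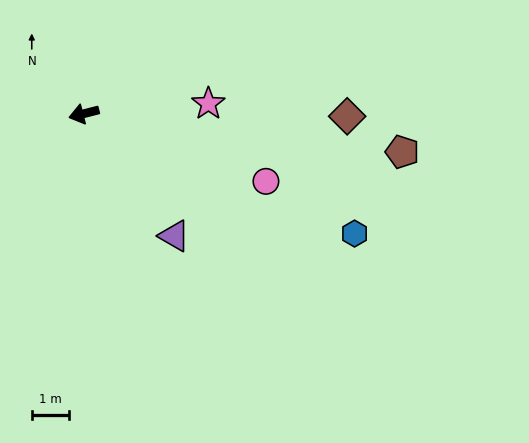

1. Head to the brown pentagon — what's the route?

turn left 159°, forward 8.6 m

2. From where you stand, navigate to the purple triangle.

turn left 112°, forward 4.1 m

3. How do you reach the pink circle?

turn left 145°, forward 5.2 m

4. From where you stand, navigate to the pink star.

turn left 170°, forward 3.4 m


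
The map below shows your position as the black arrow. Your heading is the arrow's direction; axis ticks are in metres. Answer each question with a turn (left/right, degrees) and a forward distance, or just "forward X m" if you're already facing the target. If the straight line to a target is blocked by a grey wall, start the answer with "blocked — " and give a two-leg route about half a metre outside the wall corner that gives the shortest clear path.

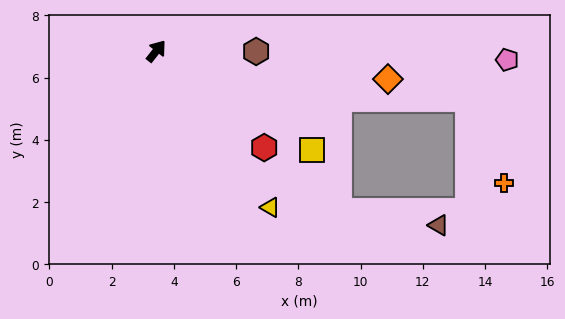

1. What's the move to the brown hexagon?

turn right 52°, forward 3.2 m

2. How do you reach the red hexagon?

turn right 94°, forward 4.7 m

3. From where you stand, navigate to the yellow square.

turn right 84°, forward 5.9 m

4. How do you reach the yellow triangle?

turn right 106°, forward 6.2 m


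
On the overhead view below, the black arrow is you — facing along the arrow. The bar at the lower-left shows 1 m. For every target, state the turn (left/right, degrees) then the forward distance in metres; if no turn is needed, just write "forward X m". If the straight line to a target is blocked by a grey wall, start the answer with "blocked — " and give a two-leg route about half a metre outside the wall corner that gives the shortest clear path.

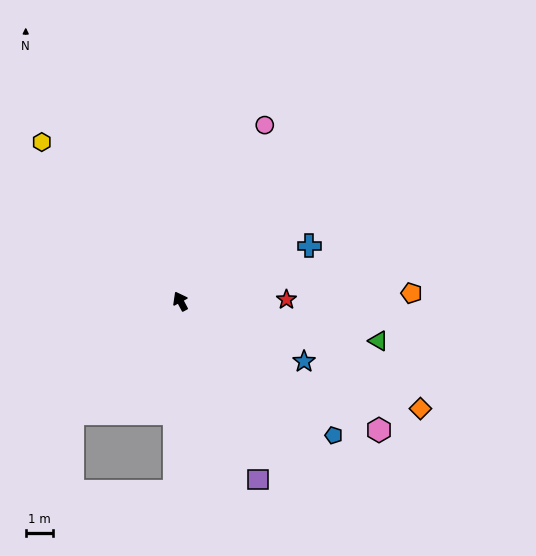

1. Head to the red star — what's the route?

turn right 117°, forward 3.9 m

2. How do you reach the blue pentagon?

turn right 159°, forward 7.5 m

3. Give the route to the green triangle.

turn right 129°, forward 7.4 m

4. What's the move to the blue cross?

turn right 95°, forward 5.2 m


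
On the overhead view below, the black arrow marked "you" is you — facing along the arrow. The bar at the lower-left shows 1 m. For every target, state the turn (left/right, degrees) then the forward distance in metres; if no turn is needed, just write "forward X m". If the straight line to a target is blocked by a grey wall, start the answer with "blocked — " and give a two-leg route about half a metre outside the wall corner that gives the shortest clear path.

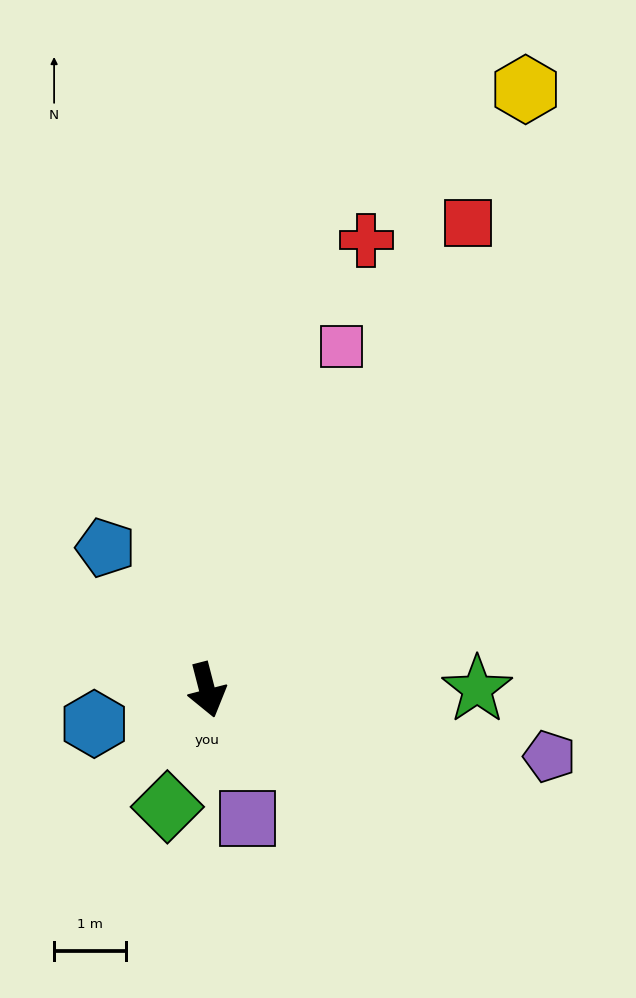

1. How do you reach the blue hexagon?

turn right 88°, forward 1.6 m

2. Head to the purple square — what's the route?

turn left 3°, forward 1.9 m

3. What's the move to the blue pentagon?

turn right 159°, forward 2.4 m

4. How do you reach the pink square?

turn left 144°, forward 5.1 m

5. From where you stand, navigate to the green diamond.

turn right 33°, forward 1.7 m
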